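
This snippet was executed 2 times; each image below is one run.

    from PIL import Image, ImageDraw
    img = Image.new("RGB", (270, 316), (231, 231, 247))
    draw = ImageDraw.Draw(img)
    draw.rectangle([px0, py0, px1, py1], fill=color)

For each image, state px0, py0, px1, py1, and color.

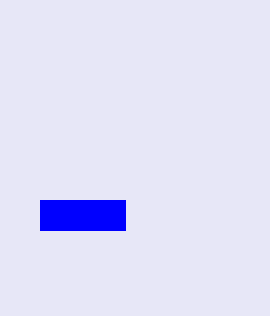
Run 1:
px0 = 40
py0 = 200
px1 = 125
py1 = 230
color = 'blue'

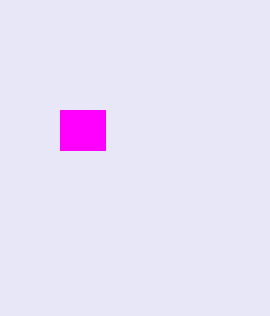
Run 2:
px0 = 60, py0 = 110, px1 = 105, py1 = 150, color = 'magenta'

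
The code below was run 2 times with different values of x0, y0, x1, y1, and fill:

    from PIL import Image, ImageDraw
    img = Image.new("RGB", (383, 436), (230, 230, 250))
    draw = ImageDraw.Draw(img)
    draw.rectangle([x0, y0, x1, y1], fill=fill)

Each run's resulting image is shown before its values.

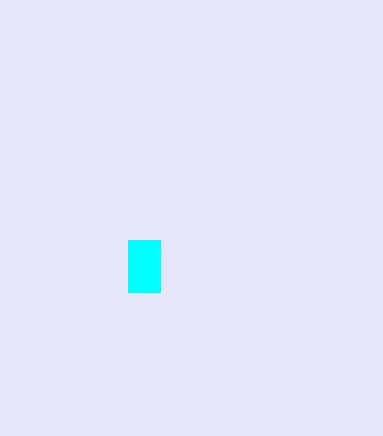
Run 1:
x0 = 128; y0 = 240; x1 = 160; y1 = 292; fill = 'cyan'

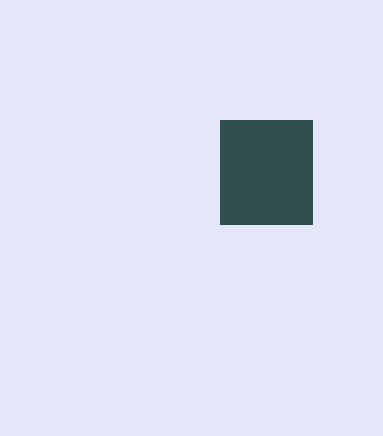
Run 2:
x0 = 220
y0 = 120
x1 = 312
y1 = 224
fill = 'darkslategray'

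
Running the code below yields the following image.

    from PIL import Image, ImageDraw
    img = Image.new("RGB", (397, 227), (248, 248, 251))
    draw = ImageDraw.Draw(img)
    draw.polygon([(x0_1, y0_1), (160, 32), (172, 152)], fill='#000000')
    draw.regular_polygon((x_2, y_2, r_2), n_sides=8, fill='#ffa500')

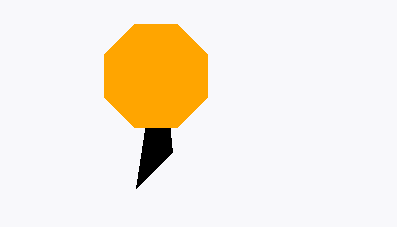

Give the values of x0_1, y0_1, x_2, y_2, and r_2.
x0_1 = 136; y0_1 = 188; x_2 = 156; y_2 = 76; r_2 = 56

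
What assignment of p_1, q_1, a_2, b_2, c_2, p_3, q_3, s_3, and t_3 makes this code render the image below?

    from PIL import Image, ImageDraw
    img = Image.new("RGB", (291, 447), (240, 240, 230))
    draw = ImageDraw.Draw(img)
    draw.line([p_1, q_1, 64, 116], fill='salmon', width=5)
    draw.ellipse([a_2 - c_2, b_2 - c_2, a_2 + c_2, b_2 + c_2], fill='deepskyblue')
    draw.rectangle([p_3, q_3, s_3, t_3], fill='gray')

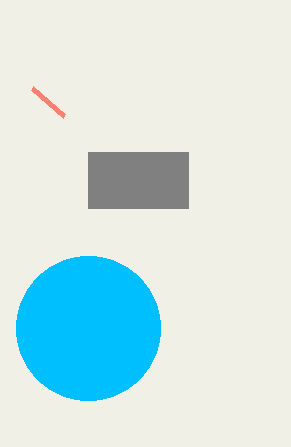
p_1 = 32
q_1 = 88
a_2 = 88
b_2 = 328
c_2 = 72
p_3 = 88
q_3 = 152
s_3 = 188
t_3 = 208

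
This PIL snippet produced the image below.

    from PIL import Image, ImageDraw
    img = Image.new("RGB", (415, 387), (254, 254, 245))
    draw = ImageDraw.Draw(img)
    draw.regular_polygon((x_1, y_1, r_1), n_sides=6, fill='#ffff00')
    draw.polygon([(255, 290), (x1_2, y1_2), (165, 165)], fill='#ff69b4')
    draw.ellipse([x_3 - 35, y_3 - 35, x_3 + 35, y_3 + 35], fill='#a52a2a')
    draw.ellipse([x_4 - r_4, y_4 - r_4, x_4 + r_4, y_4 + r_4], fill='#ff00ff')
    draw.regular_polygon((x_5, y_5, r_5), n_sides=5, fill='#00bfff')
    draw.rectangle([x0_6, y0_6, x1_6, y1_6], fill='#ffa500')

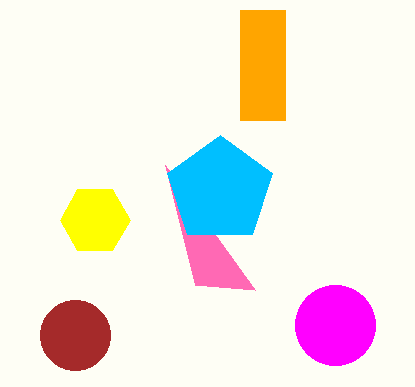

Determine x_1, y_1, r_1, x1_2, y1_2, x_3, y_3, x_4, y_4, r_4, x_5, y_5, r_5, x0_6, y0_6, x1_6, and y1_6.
x_1 = 95
y_1 = 220
r_1 = 35
x1_2 = 195
y1_2 = 285
x_3 = 75
y_3 = 335
x_4 = 335
y_4 = 325
r_4 = 40
x_5 = 220
y_5 = 190
r_5 = 55
x0_6 = 240
y0_6 = 10
x1_6 = 285
y1_6 = 120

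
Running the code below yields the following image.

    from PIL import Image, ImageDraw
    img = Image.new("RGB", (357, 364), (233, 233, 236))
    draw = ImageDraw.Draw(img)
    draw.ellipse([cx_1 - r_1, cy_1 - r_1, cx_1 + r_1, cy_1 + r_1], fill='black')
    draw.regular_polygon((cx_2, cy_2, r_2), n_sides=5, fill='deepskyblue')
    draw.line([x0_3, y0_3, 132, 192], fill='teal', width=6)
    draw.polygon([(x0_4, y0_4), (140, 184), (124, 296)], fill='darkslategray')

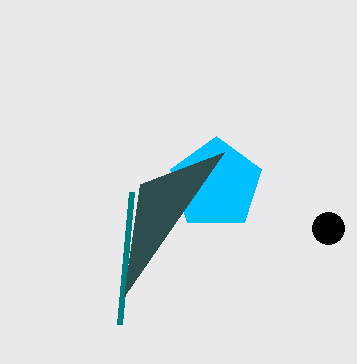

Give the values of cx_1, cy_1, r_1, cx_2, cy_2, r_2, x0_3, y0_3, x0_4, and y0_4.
cx_1 = 328, cy_1 = 228, r_1 = 16, cx_2 = 216, cy_2 = 184, r_2 = 48, x0_3 = 120, y0_3 = 324, x0_4 = 224, y0_4 = 152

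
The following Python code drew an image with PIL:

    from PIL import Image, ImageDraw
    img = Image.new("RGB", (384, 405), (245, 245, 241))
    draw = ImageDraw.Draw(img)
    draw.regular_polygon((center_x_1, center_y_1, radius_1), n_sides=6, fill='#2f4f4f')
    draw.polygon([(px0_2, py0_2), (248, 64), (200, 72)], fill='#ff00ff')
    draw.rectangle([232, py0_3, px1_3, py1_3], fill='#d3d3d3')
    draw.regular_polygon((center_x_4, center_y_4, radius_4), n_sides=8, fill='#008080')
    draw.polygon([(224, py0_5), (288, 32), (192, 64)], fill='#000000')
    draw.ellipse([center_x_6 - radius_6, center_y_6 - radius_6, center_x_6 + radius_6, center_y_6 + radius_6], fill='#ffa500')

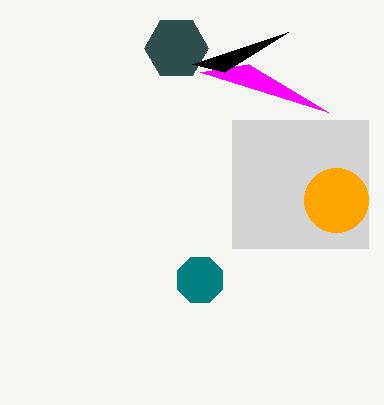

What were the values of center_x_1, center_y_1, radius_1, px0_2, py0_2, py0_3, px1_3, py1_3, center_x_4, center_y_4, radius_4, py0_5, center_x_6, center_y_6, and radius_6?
center_x_1 = 176; center_y_1 = 48; radius_1 = 32; px0_2 = 328; py0_2 = 112; py0_3 = 120; px1_3 = 368; py1_3 = 248; center_x_4 = 200; center_y_4 = 280; radius_4 = 24; py0_5 = 72; center_x_6 = 336; center_y_6 = 200; radius_6 = 32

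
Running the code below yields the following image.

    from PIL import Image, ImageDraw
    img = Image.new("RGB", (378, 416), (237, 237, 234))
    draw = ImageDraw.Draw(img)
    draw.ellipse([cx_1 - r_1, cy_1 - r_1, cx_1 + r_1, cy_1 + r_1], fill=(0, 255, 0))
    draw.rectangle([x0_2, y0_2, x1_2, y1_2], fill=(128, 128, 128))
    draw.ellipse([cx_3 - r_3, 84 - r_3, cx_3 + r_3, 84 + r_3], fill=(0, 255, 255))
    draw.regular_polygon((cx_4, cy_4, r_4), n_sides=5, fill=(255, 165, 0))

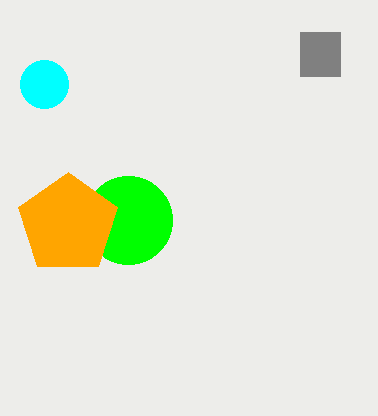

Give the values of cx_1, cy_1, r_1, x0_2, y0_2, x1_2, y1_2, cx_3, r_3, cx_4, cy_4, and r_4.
cx_1 = 128
cy_1 = 220
r_1 = 44
x0_2 = 300
y0_2 = 32
x1_2 = 340
y1_2 = 76
cx_3 = 44
r_3 = 24
cx_4 = 68
cy_4 = 224
r_4 = 52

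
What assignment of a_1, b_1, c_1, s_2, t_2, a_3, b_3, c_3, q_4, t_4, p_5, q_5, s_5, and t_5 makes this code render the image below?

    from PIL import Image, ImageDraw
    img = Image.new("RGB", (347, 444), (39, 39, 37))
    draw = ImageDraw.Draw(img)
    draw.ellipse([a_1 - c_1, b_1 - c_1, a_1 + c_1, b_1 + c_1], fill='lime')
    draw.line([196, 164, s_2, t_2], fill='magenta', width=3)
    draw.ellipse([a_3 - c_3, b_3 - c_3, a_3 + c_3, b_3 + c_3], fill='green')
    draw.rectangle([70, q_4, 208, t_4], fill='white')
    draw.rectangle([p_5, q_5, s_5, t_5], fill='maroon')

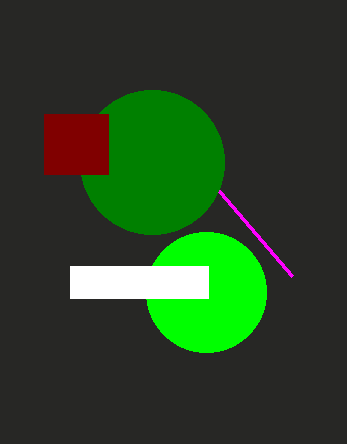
a_1 = 206
b_1 = 292
c_1 = 60
s_2 = 292
t_2 = 276
a_3 = 152
b_3 = 162
c_3 = 72
q_4 = 266
t_4 = 298
p_5 = 44
q_5 = 114
s_5 = 108
t_5 = 174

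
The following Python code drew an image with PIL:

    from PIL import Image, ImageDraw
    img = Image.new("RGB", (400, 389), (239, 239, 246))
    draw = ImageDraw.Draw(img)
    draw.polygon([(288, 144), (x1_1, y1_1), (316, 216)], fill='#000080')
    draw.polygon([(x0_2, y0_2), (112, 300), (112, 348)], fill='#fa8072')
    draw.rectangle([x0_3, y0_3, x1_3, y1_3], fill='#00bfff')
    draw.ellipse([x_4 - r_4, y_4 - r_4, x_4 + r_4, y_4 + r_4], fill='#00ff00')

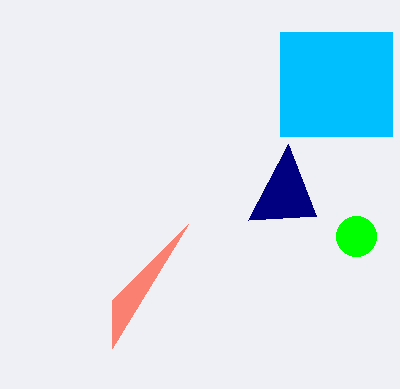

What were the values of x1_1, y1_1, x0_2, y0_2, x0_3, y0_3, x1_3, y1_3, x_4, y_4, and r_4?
x1_1 = 248
y1_1 = 220
x0_2 = 188
y0_2 = 224
x0_3 = 280
y0_3 = 32
x1_3 = 392
y1_3 = 136
x_4 = 356
y_4 = 236
r_4 = 20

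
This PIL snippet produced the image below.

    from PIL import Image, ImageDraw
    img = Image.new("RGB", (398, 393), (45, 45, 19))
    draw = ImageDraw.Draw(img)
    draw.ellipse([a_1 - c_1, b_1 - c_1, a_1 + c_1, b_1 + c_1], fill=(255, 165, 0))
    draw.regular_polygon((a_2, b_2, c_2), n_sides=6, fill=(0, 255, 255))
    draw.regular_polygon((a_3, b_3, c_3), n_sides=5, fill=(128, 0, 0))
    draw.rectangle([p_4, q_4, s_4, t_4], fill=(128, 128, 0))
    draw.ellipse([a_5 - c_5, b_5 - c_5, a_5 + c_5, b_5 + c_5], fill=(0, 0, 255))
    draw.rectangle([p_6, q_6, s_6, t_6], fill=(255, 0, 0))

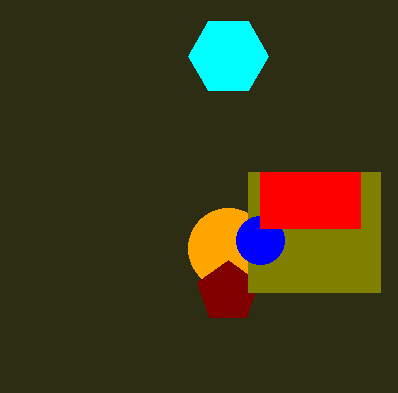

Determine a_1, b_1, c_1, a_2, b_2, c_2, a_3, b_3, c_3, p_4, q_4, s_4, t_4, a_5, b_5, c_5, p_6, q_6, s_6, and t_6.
a_1 = 228, b_1 = 248, c_1 = 40, a_2 = 228, b_2 = 56, c_2 = 40, a_3 = 228, b_3 = 292, c_3 = 32, p_4 = 248, q_4 = 172, s_4 = 380, t_4 = 292, a_5 = 260, b_5 = 240, c_5 = 24, p_6 = 260, q_6 = 172, s_6 = 360, t_6 = 228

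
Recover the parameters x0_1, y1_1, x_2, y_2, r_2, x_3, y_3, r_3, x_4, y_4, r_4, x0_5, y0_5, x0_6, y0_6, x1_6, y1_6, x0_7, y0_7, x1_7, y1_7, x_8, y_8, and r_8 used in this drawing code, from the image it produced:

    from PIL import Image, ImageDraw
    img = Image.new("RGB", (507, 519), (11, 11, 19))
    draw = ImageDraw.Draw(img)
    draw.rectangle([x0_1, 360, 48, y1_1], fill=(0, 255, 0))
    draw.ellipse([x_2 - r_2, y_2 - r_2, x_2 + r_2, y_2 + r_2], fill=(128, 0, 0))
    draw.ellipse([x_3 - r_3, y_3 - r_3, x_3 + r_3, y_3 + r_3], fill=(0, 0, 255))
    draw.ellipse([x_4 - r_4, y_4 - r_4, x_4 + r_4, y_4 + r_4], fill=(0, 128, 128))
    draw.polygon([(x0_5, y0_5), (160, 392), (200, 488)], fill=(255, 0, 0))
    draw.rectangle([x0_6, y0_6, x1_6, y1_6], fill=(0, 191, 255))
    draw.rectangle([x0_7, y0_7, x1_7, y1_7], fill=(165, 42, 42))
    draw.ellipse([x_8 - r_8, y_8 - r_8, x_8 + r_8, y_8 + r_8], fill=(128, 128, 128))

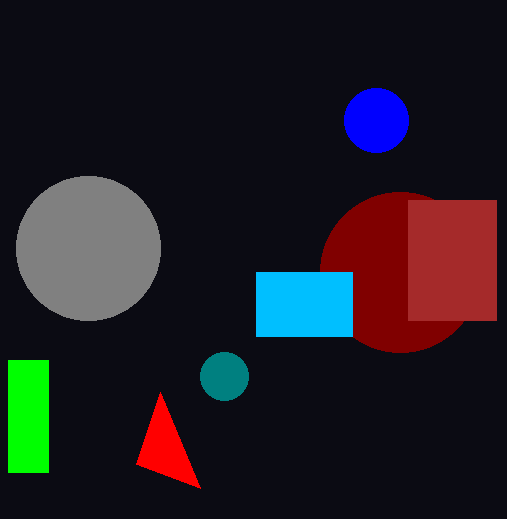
x0_1 = 8, y1_1 = 472, x_2 = 400, y_2 = 272, r_2 = 80, x_3 = 376, y_3 = 120, r_3 = 32, x_4 = 224, y_4 = 376, r_4 = 24, x0_5 = 136, y0_5 = 464, x0_6 = 256, y0_6 = 272, x1_6 = 352, y1_6 = 336, x0_7 = 408, y0_7 = 200, x1_7 = 496, y1_7 = 320, x_8 = 88, y_8 = 248, r_8 = 72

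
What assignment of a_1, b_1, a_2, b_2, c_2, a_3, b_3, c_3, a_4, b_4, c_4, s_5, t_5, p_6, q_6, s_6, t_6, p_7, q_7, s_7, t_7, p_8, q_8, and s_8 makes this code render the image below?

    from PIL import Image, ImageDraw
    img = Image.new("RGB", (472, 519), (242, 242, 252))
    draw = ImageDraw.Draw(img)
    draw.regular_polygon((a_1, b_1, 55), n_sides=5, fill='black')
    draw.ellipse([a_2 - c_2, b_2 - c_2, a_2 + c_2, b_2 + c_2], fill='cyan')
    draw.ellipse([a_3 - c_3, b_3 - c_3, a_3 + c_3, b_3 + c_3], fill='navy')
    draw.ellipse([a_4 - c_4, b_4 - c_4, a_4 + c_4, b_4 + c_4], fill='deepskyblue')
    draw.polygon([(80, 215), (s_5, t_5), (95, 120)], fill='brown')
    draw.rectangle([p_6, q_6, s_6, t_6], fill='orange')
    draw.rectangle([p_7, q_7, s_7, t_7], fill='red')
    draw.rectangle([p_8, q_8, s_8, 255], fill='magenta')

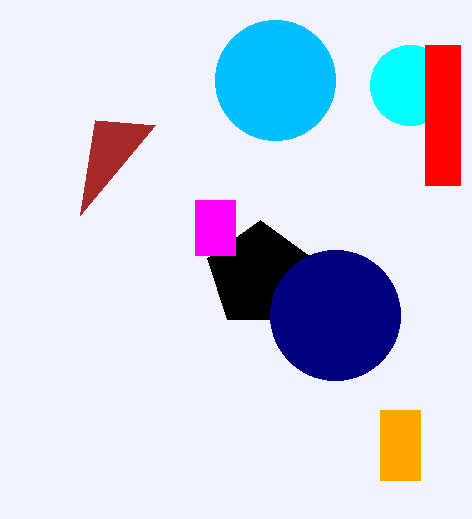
a_1 = 260, b_1 = 275, a_2 = 410, b_2 = 85, c_2 = 40, a_3 = 335, b_3 = 315, c_3 = 65, a_4 = 275, b_4 = 80, c_4 = 60, s_5 = 155, t_5 = 125, p_6 = 380, q_6 = 410, s_6 = 420, t_6 = 480, p_7 = 425, q_7 = 45, s_7 = 460, t_7 = 185, p_8 = 195, q_8 = 200, s_8 = 235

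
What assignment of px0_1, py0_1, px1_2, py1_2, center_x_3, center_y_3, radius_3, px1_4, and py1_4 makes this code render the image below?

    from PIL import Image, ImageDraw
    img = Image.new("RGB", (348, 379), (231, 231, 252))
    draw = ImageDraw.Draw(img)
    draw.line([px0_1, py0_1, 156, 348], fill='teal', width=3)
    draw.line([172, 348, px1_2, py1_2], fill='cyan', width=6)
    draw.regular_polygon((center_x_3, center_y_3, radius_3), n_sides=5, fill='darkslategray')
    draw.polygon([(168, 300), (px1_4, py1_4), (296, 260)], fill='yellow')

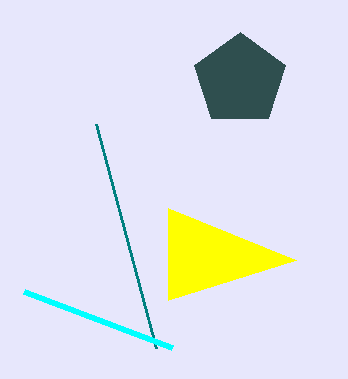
px0_1 = 96
py0_1 = 124
px1_2 = 24
py1_2 = 292
center_x_3 = 240
center_y_3 = 80
radius_3 = 48
px1_4 = 168
py1_4 = 208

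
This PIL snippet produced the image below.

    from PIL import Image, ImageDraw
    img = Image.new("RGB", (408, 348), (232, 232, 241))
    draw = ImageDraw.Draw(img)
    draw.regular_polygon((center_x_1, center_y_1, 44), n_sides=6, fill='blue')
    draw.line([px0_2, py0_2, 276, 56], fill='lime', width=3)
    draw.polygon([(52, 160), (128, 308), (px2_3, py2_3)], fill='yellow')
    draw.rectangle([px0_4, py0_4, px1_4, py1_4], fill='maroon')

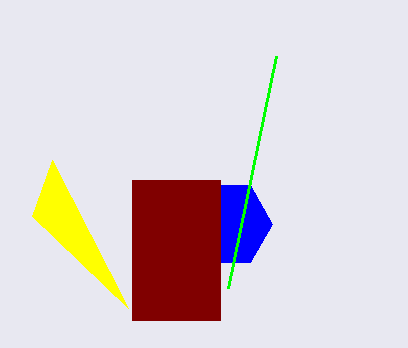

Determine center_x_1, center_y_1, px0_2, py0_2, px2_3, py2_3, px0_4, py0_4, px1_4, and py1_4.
center_x_1 = 228, center_y_1 = 224, px0_2 = 228, py0_2 = 288, px2_3 = 32, py2_3 = 216, px0_4 = 132, py0_4 = 180, px1_4 = 220, py1_4 = 320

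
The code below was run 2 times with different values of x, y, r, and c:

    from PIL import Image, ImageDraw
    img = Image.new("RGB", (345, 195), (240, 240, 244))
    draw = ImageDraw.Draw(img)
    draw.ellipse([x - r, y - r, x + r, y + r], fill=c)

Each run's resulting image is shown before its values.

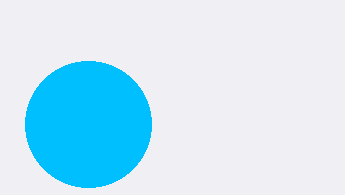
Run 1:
x = 88, y = 124, r = 63, c = 'deepskyblue'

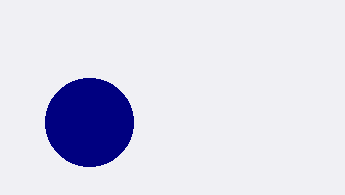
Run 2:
x = 89; y = 122; r = 44; c = 'navy'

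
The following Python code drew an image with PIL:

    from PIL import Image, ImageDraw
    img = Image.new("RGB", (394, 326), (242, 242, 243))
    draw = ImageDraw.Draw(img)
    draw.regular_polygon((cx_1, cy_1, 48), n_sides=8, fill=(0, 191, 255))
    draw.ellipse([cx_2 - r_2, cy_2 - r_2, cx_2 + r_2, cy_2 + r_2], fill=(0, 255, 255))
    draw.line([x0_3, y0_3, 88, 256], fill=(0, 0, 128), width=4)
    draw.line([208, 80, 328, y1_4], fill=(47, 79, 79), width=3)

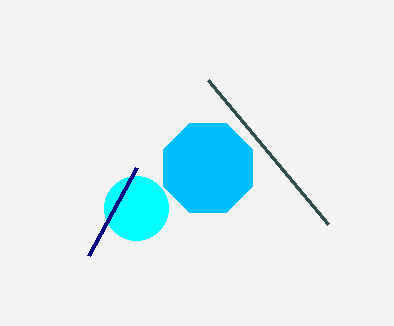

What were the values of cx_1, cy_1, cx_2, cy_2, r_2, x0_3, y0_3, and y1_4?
cx_1 = 208, cy_1 = 168, cx_2 = 136, cy_2 = 208, r_2 = 32, x0_3 = 136, y0_3 = 168, y1_4 = 224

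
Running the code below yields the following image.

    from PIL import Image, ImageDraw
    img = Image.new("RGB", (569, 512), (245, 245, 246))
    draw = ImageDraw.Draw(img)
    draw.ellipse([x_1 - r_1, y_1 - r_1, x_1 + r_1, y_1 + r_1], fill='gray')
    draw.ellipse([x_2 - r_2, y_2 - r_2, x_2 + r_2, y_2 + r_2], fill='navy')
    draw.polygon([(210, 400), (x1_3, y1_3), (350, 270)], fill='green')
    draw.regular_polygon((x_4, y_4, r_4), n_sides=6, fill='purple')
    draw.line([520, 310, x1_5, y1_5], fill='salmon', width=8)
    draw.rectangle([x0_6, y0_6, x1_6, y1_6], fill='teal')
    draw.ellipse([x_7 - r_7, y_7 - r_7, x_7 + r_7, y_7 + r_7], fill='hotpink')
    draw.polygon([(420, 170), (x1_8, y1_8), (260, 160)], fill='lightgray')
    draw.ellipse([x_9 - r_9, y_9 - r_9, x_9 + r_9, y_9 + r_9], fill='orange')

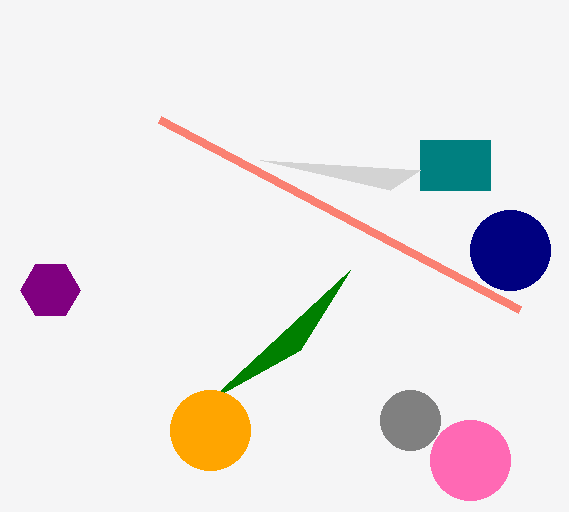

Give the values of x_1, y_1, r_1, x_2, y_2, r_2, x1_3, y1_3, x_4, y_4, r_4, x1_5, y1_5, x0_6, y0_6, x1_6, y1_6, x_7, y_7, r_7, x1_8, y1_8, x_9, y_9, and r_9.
x_1 = 410, y_1 = 420, r_1 = 30, x_2 = 510, y_2 = 250, r_2 = 40, x1_3 = 300, y1_3 = 350, x_4 = 50, y_4 = 290, r_4 = 30, x1_5 = 160, y1_5 = 120, x0_6 = 420, y0_6 = 140, x1_6 = 490, y1_6 = 190, x_7 = 470, y_7 = 460, r_7 = 40, x1_8 = 390, y1_8 = 190, x_9 = 210, y_9 = 430, r_9 = 40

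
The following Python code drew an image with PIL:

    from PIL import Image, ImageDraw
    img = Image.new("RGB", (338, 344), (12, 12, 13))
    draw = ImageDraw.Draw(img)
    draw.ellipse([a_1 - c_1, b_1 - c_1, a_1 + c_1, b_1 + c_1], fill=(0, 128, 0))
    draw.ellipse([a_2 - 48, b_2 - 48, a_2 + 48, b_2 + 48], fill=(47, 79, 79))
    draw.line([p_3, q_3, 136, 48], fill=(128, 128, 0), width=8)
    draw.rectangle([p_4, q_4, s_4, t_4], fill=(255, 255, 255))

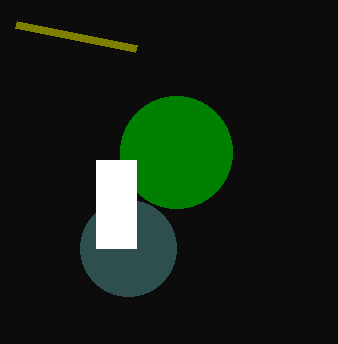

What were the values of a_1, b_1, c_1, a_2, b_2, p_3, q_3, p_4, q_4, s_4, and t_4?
a_1 = 176
b_1 = 152
c_1 = 56
a_2 = 128
b_2 = 248
p_3 = 16
q_3 = 24
p_4 = 96
q_4 = 160
s_4 = 136
t_4 = 248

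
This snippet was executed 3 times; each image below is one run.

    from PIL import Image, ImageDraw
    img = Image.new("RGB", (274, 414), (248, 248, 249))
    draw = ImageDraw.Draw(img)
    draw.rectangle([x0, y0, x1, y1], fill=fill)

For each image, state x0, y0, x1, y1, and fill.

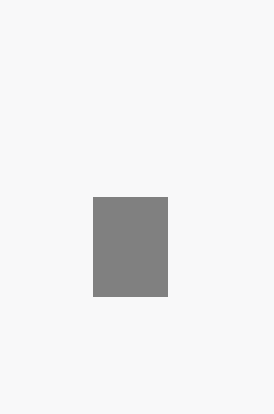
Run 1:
x0 = 93
y0 = 197
x1 = 167
y1 = 296
fill = 'gray'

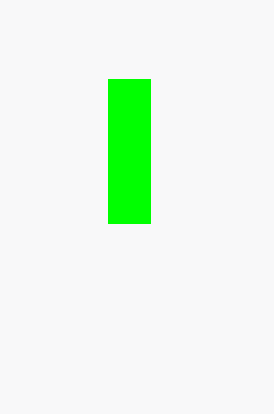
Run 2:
x0 = 108
y0 = 79
x1 = 150
y1 = 223
fill = 'lime'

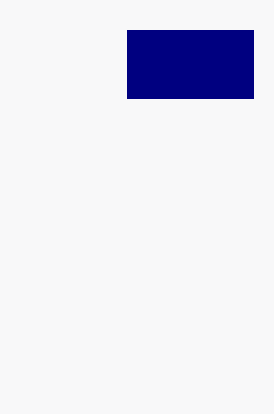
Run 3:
x0 = 127; y0 = 30; x1 = 253; y1 = 98; fill = 'navy'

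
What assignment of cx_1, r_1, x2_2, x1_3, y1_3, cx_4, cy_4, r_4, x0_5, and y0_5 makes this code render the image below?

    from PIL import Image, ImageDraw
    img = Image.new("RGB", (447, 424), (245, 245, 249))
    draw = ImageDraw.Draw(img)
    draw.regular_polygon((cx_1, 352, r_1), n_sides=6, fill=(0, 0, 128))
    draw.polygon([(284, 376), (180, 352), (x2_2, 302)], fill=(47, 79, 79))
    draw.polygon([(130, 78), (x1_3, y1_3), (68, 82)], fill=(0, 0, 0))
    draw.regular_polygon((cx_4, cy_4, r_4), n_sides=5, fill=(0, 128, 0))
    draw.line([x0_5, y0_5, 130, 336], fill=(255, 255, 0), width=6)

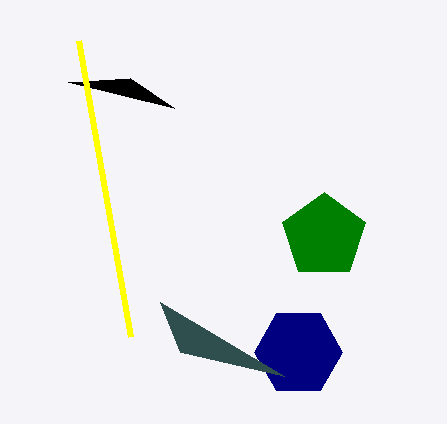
cx_1 = 298; r_1 = 44; x2_2 = 160; x1_3 = 174; y1_3 = 108; cx_4 = 324; cy_4 = 236; r_4 = 44; x0_5 = 78; y0_5 = 40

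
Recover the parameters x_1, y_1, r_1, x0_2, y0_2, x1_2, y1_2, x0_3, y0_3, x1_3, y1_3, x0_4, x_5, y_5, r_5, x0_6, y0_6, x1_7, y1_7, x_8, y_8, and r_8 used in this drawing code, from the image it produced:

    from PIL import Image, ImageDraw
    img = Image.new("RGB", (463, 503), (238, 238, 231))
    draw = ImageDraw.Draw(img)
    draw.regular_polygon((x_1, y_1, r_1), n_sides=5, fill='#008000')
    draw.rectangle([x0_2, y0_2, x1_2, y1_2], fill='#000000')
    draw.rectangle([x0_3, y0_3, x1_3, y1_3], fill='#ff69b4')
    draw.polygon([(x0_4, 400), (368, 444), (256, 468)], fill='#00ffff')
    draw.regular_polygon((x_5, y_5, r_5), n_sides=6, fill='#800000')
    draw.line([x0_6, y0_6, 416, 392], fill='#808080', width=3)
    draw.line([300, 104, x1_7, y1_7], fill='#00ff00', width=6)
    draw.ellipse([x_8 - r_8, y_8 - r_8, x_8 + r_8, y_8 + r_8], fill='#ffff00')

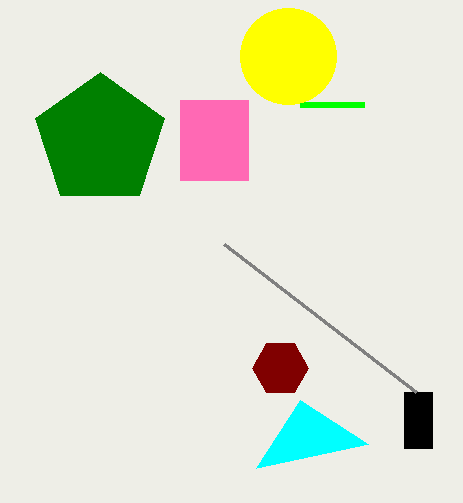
x_1 = 100
y_1 = 140
r_1 = 68
x0_2 = 404
y0_2 = 392
x1_2 = 432
y1_2 = 448
x0_3 = 180
y0_3 = 100
x1_3 = 248
y1_3 = 180
x0_4 = 300
x_5 = 280
y_5 = 368
r_5 = 28
x0_6 = 224
y0_6 = 244
x1_7 = 364
y1_7 = 104
x_8 = 288
y_8 = 56
r_8 = 48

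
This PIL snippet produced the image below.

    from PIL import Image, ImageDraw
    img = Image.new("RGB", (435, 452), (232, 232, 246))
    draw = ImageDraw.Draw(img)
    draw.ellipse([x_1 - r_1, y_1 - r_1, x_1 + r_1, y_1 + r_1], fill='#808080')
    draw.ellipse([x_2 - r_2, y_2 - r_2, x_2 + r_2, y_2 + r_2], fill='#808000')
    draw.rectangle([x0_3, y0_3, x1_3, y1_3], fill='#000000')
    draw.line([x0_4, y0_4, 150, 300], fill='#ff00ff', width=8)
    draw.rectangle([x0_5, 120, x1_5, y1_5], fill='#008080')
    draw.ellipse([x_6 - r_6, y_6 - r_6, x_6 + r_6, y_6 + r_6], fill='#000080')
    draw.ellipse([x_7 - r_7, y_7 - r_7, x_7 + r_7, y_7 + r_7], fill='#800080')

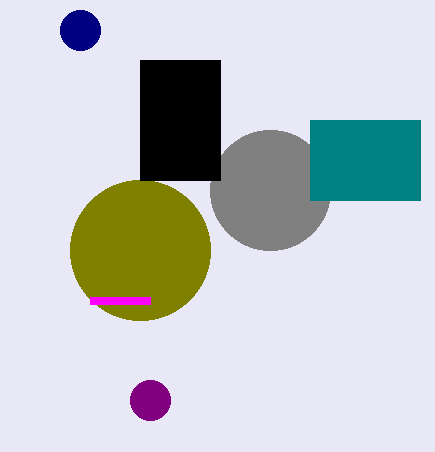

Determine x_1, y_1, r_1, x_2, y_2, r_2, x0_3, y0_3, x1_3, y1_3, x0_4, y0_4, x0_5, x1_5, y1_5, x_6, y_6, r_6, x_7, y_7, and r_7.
x_1 = 270, y_1 = 190, r_1 = 60, x_2 = 140, y_2 = 250, r_2 = 70, x0_3 = 140, y0_3 = 60, x1_3 = 220, y1_3 = 180, x0_4 = 90, y0_4 = 300, x0_5 = 310, x1_5 = 420, y1_5 = 200, x_6 = 80, y_6 = 30, r_6 = 20, x_7 = 150, y_7 = 400, r_7 = 20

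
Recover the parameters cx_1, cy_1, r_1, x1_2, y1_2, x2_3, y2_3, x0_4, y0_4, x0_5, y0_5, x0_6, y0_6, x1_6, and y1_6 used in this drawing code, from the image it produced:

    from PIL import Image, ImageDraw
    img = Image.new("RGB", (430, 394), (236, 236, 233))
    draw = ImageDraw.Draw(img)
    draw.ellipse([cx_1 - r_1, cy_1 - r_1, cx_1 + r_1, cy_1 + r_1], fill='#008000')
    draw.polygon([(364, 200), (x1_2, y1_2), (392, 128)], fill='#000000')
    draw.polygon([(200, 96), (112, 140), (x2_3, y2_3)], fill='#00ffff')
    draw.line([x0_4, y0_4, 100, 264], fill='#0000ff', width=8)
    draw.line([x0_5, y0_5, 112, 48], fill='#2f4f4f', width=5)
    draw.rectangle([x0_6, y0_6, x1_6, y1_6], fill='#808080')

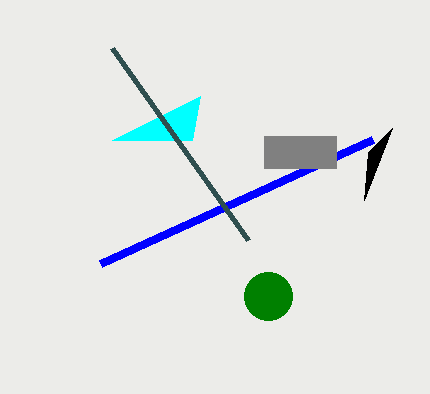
cx_1 = 268; cy_1 = 296; r_1 = 24; x1_2 = 368; y1_2 = 152; x2_3 = 192; y2_3 = 140; x0_4 = 372; y0_4 = 140; x0_5 = 248; y0_5 = 240; x0_6 = 264; y0_6 = 136; x1_6 = 336; y1_6 = 168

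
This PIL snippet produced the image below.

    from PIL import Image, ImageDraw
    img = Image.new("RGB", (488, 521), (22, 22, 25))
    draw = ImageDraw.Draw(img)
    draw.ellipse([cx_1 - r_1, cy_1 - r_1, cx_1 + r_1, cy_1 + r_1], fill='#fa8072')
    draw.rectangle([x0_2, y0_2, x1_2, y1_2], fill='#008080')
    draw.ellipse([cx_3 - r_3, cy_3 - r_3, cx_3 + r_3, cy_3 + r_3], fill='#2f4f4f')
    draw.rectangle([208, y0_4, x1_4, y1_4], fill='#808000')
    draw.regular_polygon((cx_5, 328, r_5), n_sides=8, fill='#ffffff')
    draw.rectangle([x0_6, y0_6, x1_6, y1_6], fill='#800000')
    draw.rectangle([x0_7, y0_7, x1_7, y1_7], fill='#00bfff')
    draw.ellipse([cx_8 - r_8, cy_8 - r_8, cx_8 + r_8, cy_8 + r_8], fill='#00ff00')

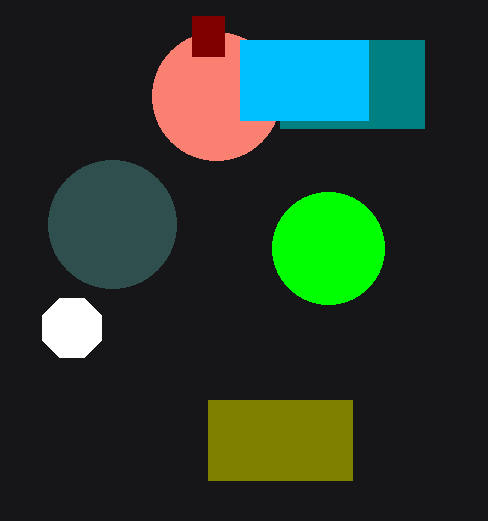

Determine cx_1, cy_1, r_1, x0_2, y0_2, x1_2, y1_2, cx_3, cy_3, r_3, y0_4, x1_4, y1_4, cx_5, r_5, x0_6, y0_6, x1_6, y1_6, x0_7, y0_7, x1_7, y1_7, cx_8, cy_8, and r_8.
cx_1 = 216; cy_1 = 96; r_1 = 64; x0_2 = 280; y0_2 = 40; x1_2 = 424; y1_2 = 128; cx_3 = 112; cy_3 = 224; r_3 = 64; y0_4 = 400; x1_4 = 352; y1_4 = 480; cx_5 = 72; r_5 = 32; x0_6 = 192; y0_6 = 16; x1_6 = 224; y1_6 = 56; x0_7 = 240; y0_7 = 40; x1_7 = 368; y1_7 = 120; cx_8 = 328; cy_8 = 248; r_8 = 56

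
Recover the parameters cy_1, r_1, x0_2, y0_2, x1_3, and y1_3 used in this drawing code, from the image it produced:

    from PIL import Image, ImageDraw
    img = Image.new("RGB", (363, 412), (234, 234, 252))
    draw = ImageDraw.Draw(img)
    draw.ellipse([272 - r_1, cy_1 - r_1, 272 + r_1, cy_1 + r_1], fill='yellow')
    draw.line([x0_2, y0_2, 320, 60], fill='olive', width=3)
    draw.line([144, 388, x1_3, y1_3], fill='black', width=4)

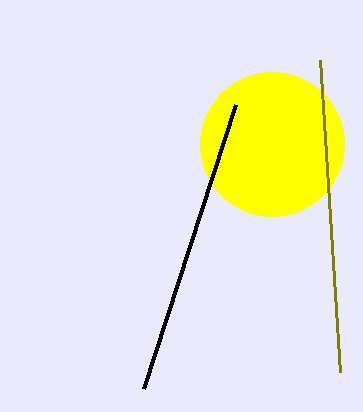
cy_1 = 144; r_1 = 72; x0_2 = 340; y0_2 = 372; x1_3 = 236; y1_3 = 104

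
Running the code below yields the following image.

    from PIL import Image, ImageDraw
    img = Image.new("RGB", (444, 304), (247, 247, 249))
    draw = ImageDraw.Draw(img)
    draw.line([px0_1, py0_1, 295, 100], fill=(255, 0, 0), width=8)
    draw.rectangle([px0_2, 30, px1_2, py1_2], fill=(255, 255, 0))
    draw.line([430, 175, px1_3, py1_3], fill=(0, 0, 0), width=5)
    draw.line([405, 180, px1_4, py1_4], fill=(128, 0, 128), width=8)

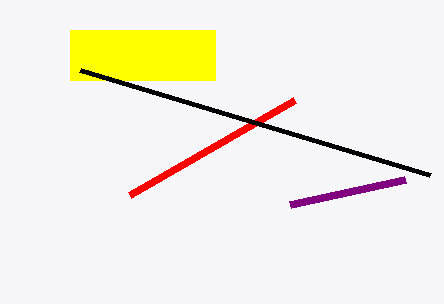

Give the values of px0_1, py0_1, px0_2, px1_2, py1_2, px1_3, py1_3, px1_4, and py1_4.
px0_1 = 130; py0_1 = 195; px0_2 = 70; px1_2 = 215; py1_2 = 80; px1_3 = 80; py1_3 = 70; px1_4 = 290; py1_4 = 205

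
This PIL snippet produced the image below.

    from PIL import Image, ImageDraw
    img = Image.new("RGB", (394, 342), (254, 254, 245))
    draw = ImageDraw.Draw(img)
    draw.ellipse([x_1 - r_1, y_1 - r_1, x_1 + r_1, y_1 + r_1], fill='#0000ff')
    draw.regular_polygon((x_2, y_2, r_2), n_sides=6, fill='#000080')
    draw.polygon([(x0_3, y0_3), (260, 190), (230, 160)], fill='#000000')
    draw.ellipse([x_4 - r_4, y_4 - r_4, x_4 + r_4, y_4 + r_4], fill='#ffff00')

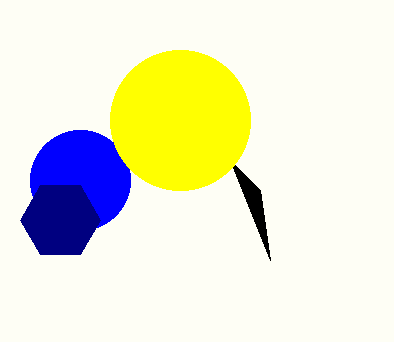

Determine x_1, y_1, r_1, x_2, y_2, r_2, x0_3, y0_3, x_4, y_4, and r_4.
x_1 = 80, y_1 = 180, r_1 = 50, x_2 = 60, y_2 = 220, r_2 = 40, x0_3 = 270, y0_3 = 260, x_4 = 180, y_4 = 120, r_4 = 70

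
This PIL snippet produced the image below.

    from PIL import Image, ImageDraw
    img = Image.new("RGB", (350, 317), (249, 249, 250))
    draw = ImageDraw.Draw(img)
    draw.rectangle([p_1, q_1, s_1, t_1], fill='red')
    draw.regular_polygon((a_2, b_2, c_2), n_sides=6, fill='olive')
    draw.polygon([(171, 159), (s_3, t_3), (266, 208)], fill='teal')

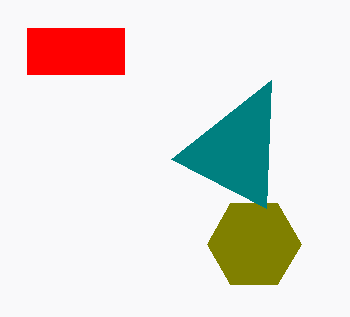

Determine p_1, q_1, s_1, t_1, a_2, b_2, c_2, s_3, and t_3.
p_1 = 27
q_1 = 28
s_1 = 124
t_1 = 74
a_2 = 254
b_2 = 244
c_2 = 47
s_3 = 271
t_3 = 80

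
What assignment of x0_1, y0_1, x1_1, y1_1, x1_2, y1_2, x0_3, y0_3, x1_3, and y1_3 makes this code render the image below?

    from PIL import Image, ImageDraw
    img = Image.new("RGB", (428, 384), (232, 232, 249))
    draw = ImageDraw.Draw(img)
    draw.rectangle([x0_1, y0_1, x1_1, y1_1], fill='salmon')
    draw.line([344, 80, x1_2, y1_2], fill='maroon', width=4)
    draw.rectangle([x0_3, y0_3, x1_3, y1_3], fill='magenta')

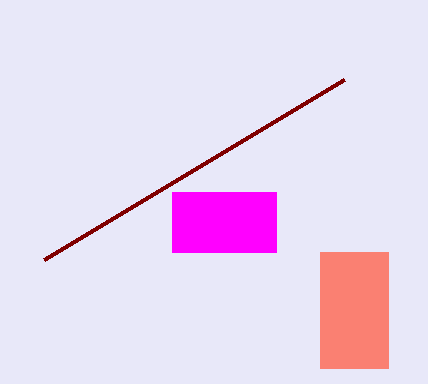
x0_1 = 320, y0_1 = 252, x1_1 = 388, y1_1 = 368, x1_2 = 44, y1_2 = 260, x0_3 = 172, y0_3 = 192, x1_3 = 276, y1_3 = 252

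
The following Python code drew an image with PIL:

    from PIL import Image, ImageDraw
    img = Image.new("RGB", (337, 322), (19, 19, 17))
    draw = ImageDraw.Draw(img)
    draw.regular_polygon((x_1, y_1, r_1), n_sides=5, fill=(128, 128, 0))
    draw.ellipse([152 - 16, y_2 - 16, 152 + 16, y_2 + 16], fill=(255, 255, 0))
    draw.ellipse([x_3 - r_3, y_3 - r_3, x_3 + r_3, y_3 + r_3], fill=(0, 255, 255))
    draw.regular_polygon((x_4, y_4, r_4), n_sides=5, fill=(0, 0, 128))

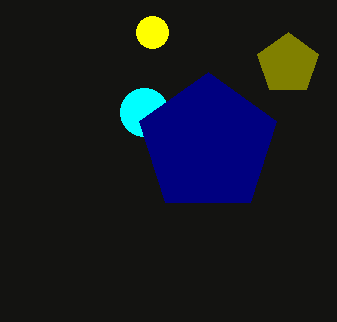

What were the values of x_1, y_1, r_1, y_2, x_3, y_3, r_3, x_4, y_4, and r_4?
x_1 = 288, y_1 = 64, r_1 = 32, y_2 = 32, x_3 = 144, y_3 = 112, r_3 = 24, x_4 = 208, y_4 = 144, r_4 = 72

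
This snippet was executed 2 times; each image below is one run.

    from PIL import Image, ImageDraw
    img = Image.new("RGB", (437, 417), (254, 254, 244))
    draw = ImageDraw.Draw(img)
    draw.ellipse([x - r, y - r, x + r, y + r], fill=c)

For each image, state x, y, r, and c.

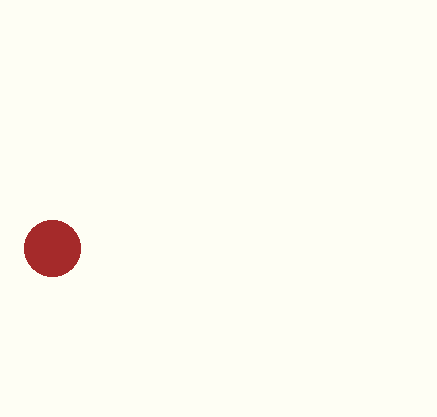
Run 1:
x = 52, y = 248, r = 28, c = 'brown'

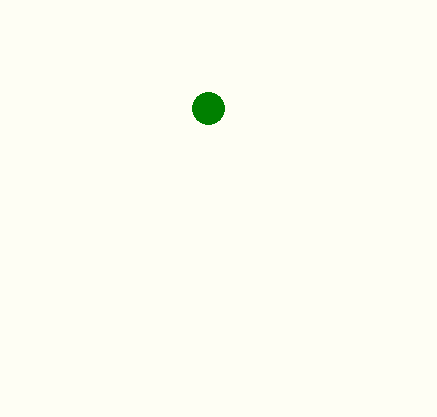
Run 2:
x = 208
y = 108
r = 16
c = 'green'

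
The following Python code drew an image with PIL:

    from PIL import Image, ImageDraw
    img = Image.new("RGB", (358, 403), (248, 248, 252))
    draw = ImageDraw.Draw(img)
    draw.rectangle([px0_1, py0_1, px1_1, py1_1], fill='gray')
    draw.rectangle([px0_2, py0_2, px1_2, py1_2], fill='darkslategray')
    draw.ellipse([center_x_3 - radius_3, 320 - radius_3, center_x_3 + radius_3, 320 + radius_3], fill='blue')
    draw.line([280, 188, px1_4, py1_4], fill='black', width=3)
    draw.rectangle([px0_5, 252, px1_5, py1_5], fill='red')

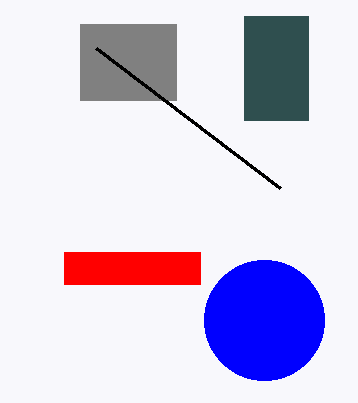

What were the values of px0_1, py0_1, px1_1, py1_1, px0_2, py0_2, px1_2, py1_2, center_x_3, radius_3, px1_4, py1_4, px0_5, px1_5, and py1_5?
px0_1 = 80; py0_1 = 24; px1_1 = 176; py1_1 = 100; px0_2 = 244; py0_2 = 16; px1_2 = 308; py1_2 = 120; center_x_3 = 264; radius_3 = 60; px1_4 = 96; py1_4 = 48; px0_5 = 64; px1_5 = 200; py1_5 = 284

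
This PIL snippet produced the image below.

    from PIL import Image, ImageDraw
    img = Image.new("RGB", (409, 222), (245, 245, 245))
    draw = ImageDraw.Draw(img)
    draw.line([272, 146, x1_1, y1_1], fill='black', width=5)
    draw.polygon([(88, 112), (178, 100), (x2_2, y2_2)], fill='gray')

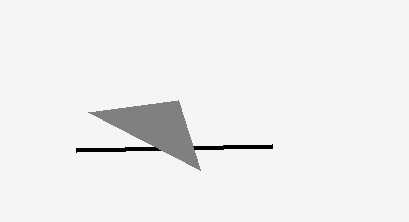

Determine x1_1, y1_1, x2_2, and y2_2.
x1_1 = 76, y1_1 = 150, x2_2 = 200, y2_2 = 170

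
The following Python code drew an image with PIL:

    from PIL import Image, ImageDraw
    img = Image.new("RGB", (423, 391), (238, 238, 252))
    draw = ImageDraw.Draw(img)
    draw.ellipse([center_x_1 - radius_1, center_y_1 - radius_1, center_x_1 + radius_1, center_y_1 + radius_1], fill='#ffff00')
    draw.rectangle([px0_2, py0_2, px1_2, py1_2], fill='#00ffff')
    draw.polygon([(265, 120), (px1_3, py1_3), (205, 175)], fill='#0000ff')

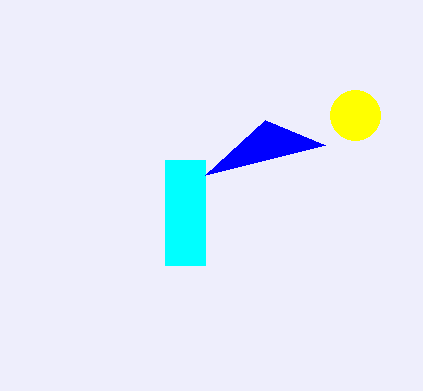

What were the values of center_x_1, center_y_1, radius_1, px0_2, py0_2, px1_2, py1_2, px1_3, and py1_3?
center_x_1 = 355; center_y_1 = 115; radius_1 = 25; px0_2 = 165; py0_2 = 160; px1_2 = 205; py1_2 = 265; px1_3 = 325; py1_3 = 145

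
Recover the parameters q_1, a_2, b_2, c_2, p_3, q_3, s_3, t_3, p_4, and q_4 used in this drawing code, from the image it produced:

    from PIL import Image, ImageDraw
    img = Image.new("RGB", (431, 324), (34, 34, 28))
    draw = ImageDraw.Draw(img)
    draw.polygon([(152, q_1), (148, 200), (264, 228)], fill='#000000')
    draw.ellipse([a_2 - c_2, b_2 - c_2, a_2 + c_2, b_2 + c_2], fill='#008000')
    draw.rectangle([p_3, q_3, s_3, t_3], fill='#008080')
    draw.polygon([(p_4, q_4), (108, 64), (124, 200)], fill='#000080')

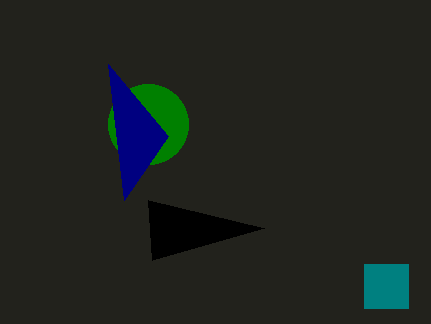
q_1 = 260
a_2 = 148
b_2 = 124
c_2 = 40
p_3 = 364
q_3 = 264
s_3 = 408
t_3 = 308
p_4 = 168
q_4 = 136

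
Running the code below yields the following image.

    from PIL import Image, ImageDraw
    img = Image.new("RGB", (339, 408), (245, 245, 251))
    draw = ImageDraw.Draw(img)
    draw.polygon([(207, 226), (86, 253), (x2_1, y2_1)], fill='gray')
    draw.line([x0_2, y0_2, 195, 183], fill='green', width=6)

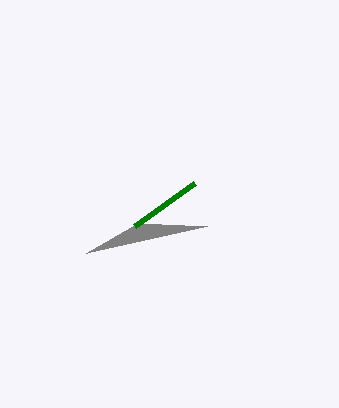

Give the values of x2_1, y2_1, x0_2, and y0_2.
x2_1 = 138
y2_1 = 223
x0_2 = 135
y0_2 = 226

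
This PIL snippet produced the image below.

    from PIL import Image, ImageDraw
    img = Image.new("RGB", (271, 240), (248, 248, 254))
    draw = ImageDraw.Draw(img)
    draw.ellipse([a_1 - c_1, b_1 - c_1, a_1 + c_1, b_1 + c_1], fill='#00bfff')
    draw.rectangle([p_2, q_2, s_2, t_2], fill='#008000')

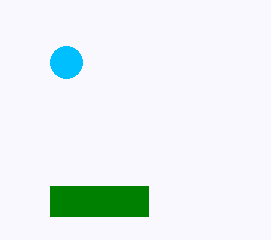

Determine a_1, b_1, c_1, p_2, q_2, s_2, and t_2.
a_1 = 66; b_1 = 62; c_1 = 16; p_2 = 50; q_2 = 186; s_2 = 148; t_2 = 216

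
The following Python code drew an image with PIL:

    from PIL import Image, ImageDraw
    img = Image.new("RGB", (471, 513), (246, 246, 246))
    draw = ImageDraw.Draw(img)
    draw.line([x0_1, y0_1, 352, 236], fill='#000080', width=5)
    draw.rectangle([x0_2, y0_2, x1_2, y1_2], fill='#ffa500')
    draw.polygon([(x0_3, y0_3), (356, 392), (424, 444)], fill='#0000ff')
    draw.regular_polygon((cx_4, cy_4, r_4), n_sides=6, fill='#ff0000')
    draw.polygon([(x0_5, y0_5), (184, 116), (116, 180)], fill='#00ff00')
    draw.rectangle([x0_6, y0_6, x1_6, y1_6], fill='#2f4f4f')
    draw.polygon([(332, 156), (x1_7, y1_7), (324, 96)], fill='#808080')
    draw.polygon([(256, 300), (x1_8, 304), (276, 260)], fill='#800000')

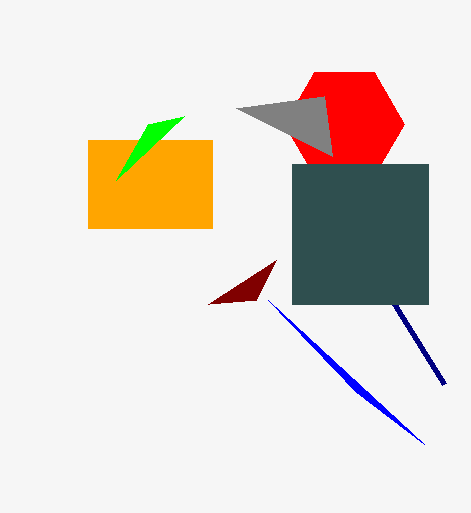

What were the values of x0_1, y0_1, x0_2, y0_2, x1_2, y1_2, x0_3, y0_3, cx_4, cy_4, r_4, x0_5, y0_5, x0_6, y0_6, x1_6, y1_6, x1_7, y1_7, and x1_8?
x0_1 = 444, y0_1 = 384, x0_2 = 88, y0_2 = 140, x1_2 = 212, y1_2 = 228, x0_3 = 268, y0_3 = 300, cx_4 = 344, cy_4 = 124, r_4 = 60, x0_5 = 148, y0_5 = 124, x0_6 = 292, y0_6 = 164, x1_6 = 428, y1_6 = 304, x1_7 = 236, y1_7 = 108, x1_8 = 208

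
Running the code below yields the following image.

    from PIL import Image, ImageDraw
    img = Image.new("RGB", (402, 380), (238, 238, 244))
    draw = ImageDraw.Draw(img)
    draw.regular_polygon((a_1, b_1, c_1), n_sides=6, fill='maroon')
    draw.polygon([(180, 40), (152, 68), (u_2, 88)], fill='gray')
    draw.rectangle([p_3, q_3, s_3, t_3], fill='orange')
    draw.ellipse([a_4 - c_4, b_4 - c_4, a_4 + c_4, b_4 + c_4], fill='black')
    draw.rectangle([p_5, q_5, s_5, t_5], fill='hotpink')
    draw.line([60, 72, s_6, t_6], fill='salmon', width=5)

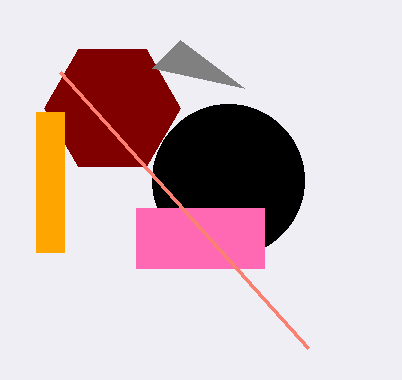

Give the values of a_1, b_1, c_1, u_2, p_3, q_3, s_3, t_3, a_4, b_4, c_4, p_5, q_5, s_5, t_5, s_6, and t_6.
a_1 = 112; b_1 = 108; c_1 = 68; u_2 = 244; p_3 = 36; q_3 = 112; s_3 = 64; t_3 = 252; a_4 = 228; b_4 = 180; c_4 = 76; p_5 = 136; q_5 = 208; s_5 = 264; t_5 = 268; s_6 = 308; t_6 = 348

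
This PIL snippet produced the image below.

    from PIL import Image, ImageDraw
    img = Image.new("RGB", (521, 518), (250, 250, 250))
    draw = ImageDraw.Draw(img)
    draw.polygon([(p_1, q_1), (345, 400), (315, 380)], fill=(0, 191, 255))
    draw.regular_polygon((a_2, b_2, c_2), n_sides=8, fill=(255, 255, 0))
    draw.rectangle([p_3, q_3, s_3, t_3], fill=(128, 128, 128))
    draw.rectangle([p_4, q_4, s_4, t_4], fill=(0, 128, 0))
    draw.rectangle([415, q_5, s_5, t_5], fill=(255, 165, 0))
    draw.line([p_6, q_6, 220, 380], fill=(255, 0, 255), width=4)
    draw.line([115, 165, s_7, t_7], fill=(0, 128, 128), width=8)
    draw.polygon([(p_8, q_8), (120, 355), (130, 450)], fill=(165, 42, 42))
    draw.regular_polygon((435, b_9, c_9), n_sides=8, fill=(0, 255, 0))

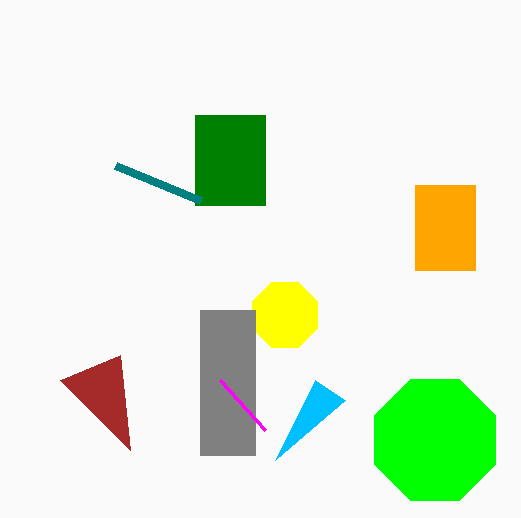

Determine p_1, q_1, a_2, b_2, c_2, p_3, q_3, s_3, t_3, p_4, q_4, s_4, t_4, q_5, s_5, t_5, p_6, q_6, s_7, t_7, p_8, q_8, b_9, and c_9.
p_1 = 275; q_1 = 460; a_2 = 285; b_2 = 315; c_2 = 35; p_3 = 200; q_3 = 310; s_3 = 255; t_3 = 455; p_4 = 195; q_4 = 115; s_4 = 265; t_4 = 205; q_5 = 185; s_5 = 475; t_5 = 270; p_6 = 265; q_6 = 430; s_7 = 200; t_7 = 200; p_8 = 60; q_8 = 380; b_9 = 440; c_9 = 65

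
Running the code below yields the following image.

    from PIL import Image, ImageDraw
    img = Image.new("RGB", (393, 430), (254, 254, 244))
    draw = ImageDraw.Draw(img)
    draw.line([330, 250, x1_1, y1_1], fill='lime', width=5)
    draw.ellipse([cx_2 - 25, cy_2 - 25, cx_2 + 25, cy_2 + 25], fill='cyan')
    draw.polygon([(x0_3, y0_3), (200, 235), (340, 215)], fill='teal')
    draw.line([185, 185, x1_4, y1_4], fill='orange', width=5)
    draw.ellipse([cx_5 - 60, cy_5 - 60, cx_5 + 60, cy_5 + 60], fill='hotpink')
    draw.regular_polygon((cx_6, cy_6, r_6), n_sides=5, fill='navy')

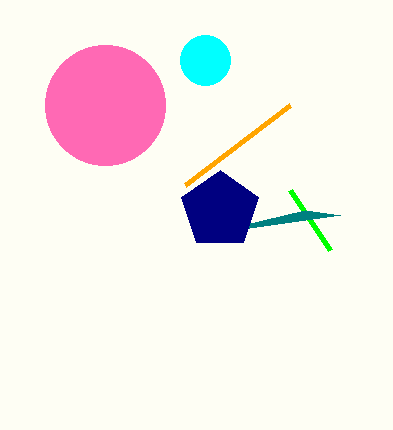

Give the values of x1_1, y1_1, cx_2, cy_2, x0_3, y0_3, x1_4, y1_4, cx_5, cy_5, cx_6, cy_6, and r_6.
x1_1 = 290
y1_1 = 190
cx_2 = 205
cy_2 = 60
x0_3 = 305
y0_3 = 210
x1_4 = 290
y1_4 = 105
cx_5 = 105
cy_5 = 105
cx_6 = 220
cy_6 = 210
r_6 = 40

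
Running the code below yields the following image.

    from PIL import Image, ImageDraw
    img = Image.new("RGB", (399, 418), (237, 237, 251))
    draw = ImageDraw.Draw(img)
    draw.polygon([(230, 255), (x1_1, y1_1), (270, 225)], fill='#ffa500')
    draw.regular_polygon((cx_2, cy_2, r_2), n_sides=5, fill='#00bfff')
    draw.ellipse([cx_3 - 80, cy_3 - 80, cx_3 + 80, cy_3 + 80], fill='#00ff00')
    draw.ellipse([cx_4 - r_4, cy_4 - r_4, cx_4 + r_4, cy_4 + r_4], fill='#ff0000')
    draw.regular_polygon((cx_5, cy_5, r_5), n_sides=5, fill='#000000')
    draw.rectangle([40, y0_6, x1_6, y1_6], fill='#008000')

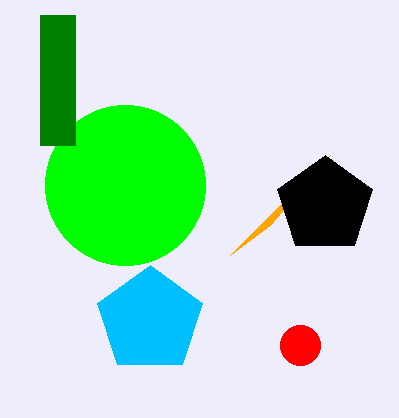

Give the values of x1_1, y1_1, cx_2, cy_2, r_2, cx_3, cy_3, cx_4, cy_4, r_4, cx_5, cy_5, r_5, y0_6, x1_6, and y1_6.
x1_1 = 330, y1_1 = 155, cx_2 = 150, cy_2 = 320, r_2 = 55, cx_3 = 125, cy_3 = 185, cx_4 = 300, cy_4 = 345, r_4 = 20, cx_5 = 325, cy_5 = 205, r_5 = 50, y0_6 = 15, x1_6 = 75, y1_6 = 145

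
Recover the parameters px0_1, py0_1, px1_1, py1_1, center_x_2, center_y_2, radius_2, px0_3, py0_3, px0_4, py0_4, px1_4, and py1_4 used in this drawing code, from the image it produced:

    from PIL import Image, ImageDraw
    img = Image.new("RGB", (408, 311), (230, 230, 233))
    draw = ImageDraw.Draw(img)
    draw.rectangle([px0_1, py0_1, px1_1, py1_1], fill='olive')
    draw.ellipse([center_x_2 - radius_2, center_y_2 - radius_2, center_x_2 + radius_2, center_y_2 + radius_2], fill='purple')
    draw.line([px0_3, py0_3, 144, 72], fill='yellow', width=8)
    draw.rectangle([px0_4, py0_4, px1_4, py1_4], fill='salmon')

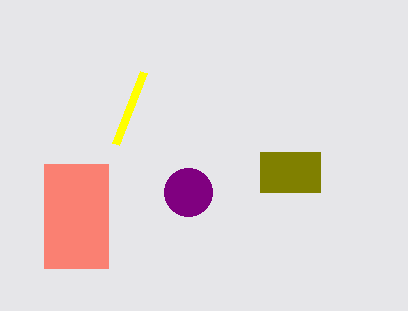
px0_1 = 260; py0_1 = 152; px1_1 = 320; py1_1 = 192; center_x_2 = 188; center_y_2 = 192; radius_2 = 24; px0_3 = 116; py0_3 = 144; px0_4 = 44; py0_4 = 164; px1_4 = 108; py1_4 = 268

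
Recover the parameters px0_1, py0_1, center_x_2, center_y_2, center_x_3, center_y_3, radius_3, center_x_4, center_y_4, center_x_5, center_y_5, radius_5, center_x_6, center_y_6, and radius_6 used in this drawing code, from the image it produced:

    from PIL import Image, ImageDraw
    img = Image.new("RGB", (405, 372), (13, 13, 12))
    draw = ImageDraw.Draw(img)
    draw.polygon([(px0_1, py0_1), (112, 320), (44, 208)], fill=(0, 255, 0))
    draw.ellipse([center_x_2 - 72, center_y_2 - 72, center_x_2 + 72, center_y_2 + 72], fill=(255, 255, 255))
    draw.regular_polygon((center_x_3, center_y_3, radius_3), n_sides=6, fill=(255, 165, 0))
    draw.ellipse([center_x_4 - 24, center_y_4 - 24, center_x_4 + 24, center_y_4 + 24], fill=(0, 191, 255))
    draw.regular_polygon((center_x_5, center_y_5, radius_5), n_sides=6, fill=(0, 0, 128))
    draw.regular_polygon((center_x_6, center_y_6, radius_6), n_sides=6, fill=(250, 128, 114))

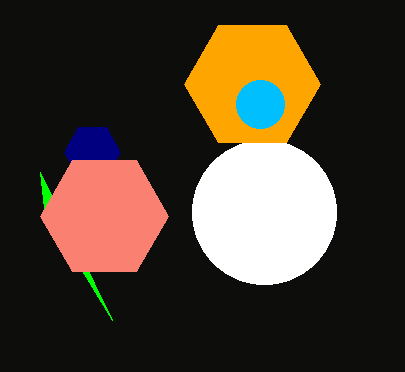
px0_1 = 40
py0_1 = 172
center_x_2 = 264
center_y_2 = 212
center_x_3 = 252
center_y_3 = 84
radius_3 = 68
center_x_4 = 260
center_y_4 = 104
center_x_5 = 92
center_y_5 = 152
radius_5 = 28
center_x_6 = 104
center_y_6 = 216
radius_6 = 64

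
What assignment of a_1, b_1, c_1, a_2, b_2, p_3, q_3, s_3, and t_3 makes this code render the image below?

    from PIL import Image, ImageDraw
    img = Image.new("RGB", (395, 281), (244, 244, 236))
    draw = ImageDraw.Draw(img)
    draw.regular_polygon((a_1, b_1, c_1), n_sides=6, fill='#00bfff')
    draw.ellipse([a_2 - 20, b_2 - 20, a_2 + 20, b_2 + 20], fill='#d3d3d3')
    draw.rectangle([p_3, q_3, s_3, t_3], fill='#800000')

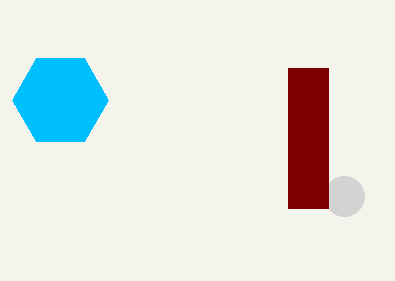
a_1 = 60, b_1 = 100, c_1 = 48, a_2 = 344, b_2 = 196, p_3 = 288, q_3 = 68, s_3 = 328, t_3 = 208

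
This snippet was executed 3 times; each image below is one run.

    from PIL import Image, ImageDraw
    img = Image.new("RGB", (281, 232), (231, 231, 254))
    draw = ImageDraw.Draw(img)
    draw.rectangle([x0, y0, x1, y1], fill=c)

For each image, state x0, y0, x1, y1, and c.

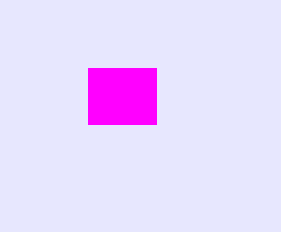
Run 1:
x0 = 88, y0 = 68, x1 = 156, y1 = 124, c = 'magenta'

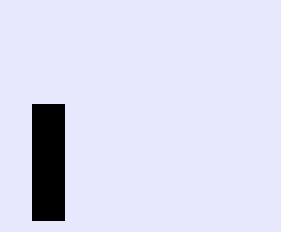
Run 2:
x0 = 32
y0 = 104
x1 = 64
y1 = 220
c = 'black'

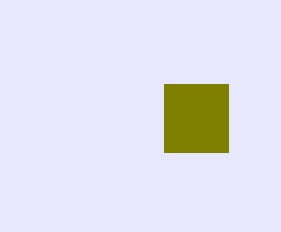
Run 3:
x0 = 164, y0 = 84, x1 = 228, y1 = 152, c = 'olive'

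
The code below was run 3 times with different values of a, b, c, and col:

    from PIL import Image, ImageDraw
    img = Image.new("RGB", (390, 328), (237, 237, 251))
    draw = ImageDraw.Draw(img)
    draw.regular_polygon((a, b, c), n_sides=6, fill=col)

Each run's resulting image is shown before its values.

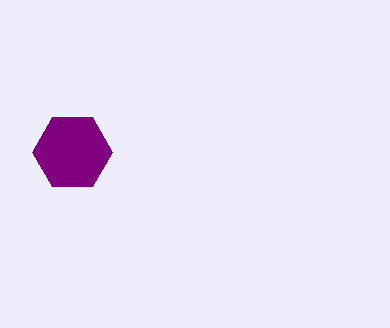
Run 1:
a = 72
b = 152
c = 40
col = 'purple'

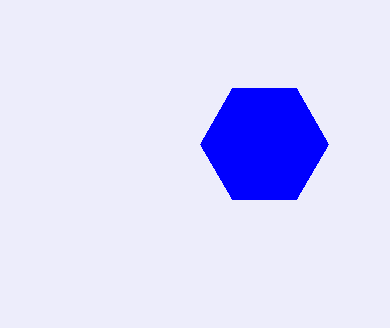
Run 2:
a = 264
b = 144
c = 64
col = 'blue'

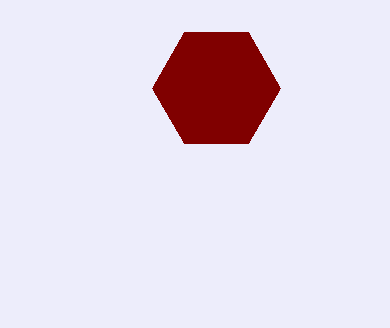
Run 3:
a = 216; b = 88; c = 64; col = 'maroon'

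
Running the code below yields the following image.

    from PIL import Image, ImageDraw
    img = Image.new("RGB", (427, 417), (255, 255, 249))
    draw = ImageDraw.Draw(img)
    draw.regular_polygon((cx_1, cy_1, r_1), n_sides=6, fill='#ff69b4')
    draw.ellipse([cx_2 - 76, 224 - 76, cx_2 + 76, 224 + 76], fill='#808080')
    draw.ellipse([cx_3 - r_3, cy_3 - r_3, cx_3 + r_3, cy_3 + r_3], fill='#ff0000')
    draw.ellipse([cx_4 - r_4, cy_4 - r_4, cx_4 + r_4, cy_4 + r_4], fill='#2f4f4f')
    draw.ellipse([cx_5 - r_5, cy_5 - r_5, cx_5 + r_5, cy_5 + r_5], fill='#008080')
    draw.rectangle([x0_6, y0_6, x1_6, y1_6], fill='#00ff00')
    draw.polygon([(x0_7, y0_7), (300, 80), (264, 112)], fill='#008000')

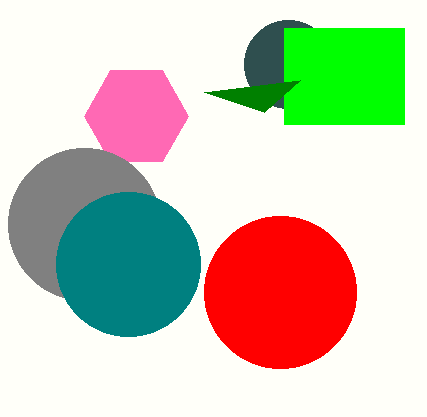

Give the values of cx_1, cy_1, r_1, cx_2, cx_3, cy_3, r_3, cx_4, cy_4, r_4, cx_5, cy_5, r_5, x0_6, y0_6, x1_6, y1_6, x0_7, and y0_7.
cx_1 = 136
cy_1 = 116
r_1 = 52
cx_2 = 84
cx_3 = 280
cy_3 = 292
r_3 = 76
cx_4 = 288
cy_4 = 64
r_4 = 44
cx_5 = 128
cy_5 = 264
r_5 = 72
x0_6 = 284
y0_6 = 28
x1_6 = 404
y1_6 = 124
x0_7 = 204
y0_7 = 92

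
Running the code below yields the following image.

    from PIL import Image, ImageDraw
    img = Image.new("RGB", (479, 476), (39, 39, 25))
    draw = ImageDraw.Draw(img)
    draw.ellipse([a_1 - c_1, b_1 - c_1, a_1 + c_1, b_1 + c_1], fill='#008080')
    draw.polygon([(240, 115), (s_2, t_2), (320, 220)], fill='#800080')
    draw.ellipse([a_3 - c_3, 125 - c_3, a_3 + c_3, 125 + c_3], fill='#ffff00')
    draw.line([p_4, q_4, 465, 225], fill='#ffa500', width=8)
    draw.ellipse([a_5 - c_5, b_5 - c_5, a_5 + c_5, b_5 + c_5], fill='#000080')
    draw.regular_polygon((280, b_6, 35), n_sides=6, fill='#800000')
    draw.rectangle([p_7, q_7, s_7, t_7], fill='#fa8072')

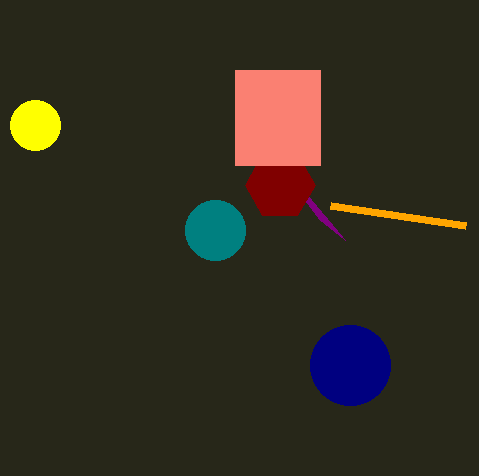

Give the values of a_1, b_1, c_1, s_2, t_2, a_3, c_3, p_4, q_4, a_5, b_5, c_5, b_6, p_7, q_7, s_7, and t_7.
a_1 = 215
b_1 = 230
c_1 = 30
s_2 = 345
t_2 = 240
a_3 = 35
c_3 = 25
p_4 = 330
q_4 = 205
a_5 = 350
b_5 = 365
c_5 = 40
b_6 = 185
p_7 = 235
q_7 = 70
s_7 = 320
t_7 = 165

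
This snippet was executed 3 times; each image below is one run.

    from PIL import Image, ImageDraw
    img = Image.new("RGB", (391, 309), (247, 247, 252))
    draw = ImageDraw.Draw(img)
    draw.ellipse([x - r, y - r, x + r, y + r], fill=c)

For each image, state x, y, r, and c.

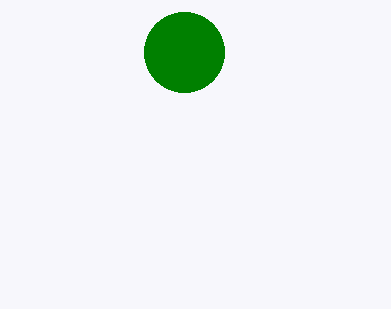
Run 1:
x = 184, y = 52, r = 40, c = 'green'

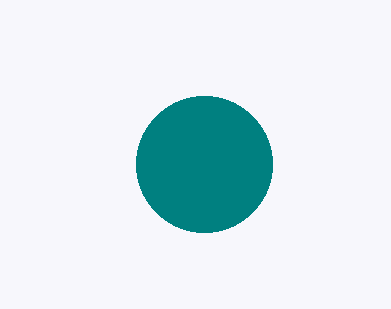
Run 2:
x = 204, y = 164, r = 68, c = 'teal'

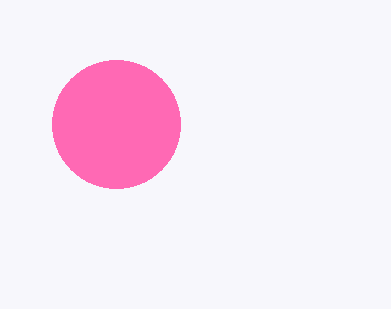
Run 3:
x = 116, y = 124, r = 64, c = 'hotpink'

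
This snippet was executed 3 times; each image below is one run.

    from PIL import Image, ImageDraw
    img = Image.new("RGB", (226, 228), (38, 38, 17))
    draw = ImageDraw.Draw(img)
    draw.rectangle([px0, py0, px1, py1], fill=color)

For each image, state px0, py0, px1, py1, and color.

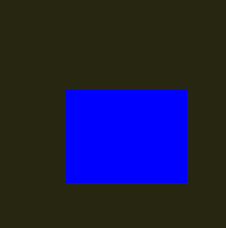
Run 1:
px0 = 66; py0 = 90; px1 = 186; py1 = 182; color = 'blue'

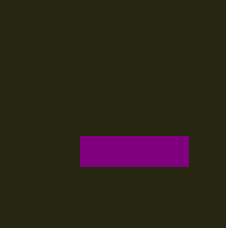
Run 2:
px0 = 80
py0 = 136
px1 = 188
py1 = 166
color = 'purple'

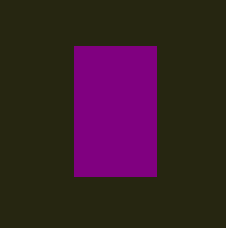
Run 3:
px0 = 74, py0 = 46, px1 = 156, py1 = 176, color = 'purple'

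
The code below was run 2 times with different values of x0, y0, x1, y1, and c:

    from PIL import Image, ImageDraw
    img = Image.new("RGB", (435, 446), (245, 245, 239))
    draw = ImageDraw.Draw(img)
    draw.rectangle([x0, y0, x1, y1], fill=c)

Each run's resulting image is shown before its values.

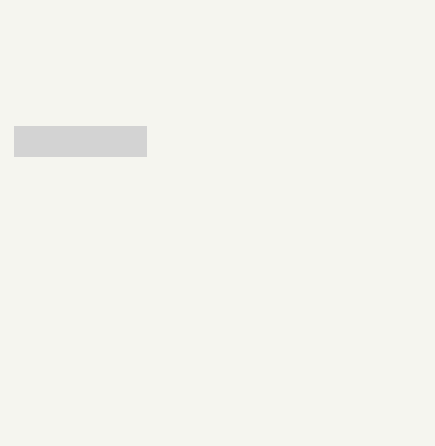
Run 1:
x0 = 14
y0 = 126
x1 = 146
y1 = 156
c = 'lightgray'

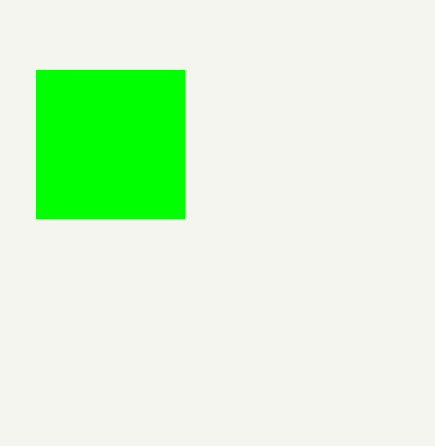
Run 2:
x0 = 36, y0 = 70, x1 = 184, y1 = 218, c = 'lime'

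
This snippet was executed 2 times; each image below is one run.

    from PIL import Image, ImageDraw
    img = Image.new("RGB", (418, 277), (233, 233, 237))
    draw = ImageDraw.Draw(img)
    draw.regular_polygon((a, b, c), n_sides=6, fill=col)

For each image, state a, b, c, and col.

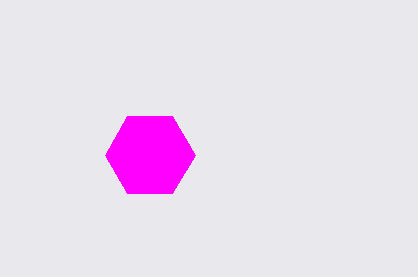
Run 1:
a = 150
b = 155
c = 45
col = 'magenta'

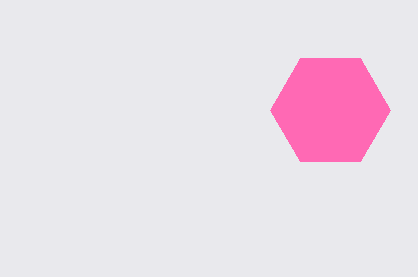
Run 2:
a = 330; b = 110; c = 60; col = 'hotpink'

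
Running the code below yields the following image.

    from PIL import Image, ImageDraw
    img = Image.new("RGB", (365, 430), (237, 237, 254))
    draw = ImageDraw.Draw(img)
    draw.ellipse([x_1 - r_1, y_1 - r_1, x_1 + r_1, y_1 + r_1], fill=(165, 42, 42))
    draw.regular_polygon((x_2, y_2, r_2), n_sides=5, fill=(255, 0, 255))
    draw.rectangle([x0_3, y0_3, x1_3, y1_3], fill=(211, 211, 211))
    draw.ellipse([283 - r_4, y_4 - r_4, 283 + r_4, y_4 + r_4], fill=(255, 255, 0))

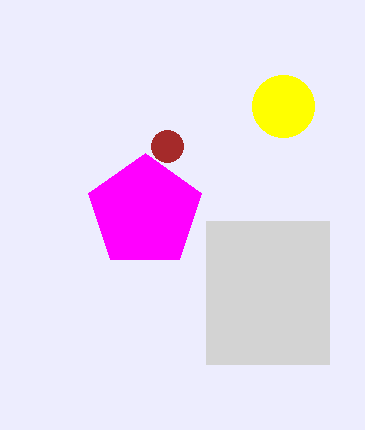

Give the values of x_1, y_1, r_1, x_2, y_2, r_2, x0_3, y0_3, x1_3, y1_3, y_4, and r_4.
x_1 = 167, y_1 = 146, r_1 = 16, x_2 = 145, y_2 = 212, r_2 = 59, x0_3 = 206, y0_3 = 221, x1_3 = 329, y1_3 = 364, y_4 = 106, r_4 = 31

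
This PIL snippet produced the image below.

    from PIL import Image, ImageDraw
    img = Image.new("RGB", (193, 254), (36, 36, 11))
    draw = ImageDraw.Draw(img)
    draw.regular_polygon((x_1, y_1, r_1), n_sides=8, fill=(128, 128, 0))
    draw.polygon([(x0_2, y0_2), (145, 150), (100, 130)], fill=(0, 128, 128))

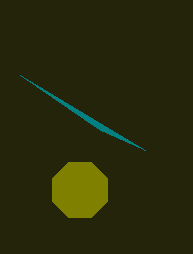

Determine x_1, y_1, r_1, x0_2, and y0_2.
x_1 = 80
y_1 = 190
r_1 = 30
x0_2 = 20
y0_2 = 75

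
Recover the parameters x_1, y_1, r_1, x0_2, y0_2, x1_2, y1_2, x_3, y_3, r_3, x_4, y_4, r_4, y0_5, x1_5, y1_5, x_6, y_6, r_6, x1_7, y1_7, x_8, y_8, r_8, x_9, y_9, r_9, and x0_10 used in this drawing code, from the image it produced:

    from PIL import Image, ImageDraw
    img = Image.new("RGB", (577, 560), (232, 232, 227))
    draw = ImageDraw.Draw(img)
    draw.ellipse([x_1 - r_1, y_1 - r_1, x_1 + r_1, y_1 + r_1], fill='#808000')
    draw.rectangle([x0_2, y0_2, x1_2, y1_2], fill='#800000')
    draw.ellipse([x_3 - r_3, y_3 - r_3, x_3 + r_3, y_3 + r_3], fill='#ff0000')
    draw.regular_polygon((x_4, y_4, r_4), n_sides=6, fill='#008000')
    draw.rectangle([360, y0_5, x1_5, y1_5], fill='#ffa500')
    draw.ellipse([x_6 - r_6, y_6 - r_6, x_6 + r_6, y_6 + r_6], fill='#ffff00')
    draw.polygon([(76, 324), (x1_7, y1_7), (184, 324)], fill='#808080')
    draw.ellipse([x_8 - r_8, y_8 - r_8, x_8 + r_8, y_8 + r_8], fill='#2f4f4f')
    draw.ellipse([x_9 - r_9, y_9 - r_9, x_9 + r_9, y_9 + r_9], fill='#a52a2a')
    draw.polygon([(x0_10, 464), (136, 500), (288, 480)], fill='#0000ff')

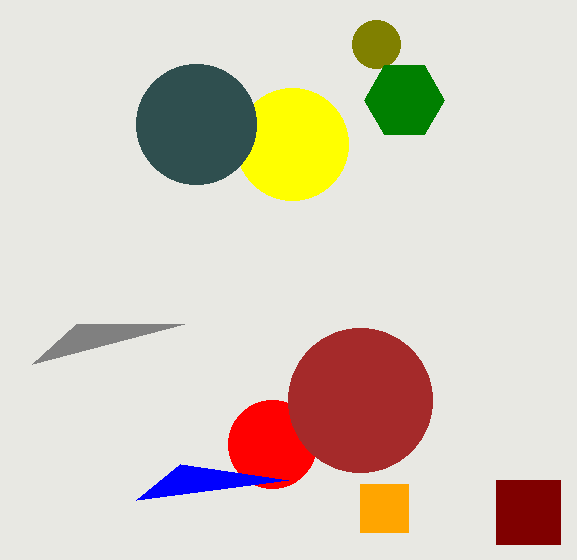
x_1 = 376; y_1 = 44; r_1 = 24; x0_2 = 496; y0_2 = 480; x1_2 = 560; y1_2 = 544; x_3 = 272; y_3 = 444; r_3 = 44; x_4 = 404; y_4 = 100; r_4 = 40; y0_5 = 484; x1_5 = 408; y1_5 = 532; x_6 = 292; y_6 = 144; r_6 = 56; x1_7 = 32; y1_7 = 364; x_8 = 196; y_8 = 124; r_8 = 60; x_9 = 360; y_9 = 400; r_9 = 72; x0_10 = 180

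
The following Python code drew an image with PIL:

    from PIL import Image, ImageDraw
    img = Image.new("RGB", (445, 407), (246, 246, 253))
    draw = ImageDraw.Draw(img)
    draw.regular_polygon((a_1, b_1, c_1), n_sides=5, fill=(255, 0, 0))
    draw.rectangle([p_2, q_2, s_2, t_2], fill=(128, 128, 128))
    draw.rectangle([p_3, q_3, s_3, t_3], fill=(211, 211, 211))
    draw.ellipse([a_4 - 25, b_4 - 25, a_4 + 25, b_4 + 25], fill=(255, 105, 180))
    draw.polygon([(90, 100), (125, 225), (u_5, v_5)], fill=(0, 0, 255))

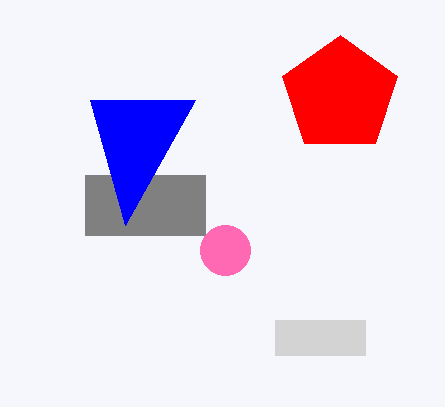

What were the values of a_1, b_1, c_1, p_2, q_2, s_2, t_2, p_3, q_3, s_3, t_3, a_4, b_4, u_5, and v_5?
a_1 = 340; b_1 = 95; c_1 = 60; p_2 = 85; q_2 = 175; s_2 = 205; t_2 = 235; p_3 = 275; q_3 = 320; s_3 = 365; t_3 = 355; a_4 = 225; b_4 = 250; u_5 = 195; v_5 = 100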